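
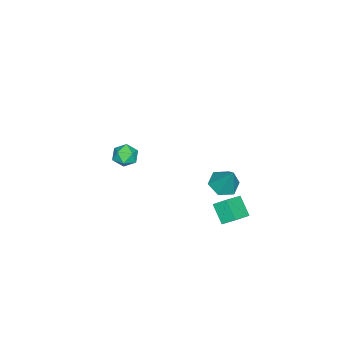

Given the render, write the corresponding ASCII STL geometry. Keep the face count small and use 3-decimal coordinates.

solid 
facet normal -0.941 0.275 -0.198
outer loop
vertex -1.623 -3.273 -2.327
vertex -1.88 -3.729 -1.737
vertex -1.689 -2.976 -1.6
endloop
endfacet
facet normal -0.482 0.795 -0.368
outer loop
vertex -1.623 -3.273 -2.327
vertex -1.689 -2.976 -1.6
vertex -1.061 -2.8 -2.042
endloop
endfacet
facet normal -0.021 0.534 -0.845
outer loop
vertex -1.623 -3.273 -2.327
vertex -1.061 -2.8 -2.042
vertex -0.863 -3.443 -2.453
endloop
endfacet
facet normal -0.194 -0.148 -0.970
outer loop
vertex -1.623 -3.273 -2.327
vertex -0.863 -3.443 -2.453
vertex -1.37 -4.017 -2.264
endloop
endfacet
facet normal -0.762 -0.307 -0.570
outer loop
vertex -1.623 -3.273 -2.327
vertex -1.37 -4.017 -2.264
vertex -1.88 -3.729 -1.737
endloop
endfacet
facet normal -0.117 0.969 0.220
outer loop
vertex -1.061 -2.8 -2.042
vertex -1.689 -2.976 -1.6
vertex -0.97 -2.963 -1.276
endloop
endfacet
facet normal -0.859 0.128 0.495
outer loop
vertex -1.689 -2.976 -1.6
vertex -1.88 -3.729 -1.737
vertex -1.477 -3.537 -1.087
endloop
endfacet
facet normal -0.570 -0.815 -0.106
outer loop
vertex -1.88 -3.729 -1.737
vertex -1.37 -4.017 -2.264
vertex -1.279 -4.18 -1.498
endloop
endfacet
facet normal 0.350 -0.557 -0.753
outer loop
vertex -1.37 -4.017 -2.264
vertex -0.863 -3.443 -2.453
vertex -0.651 -4.004 -1.94
endloop
endfacet
facet normal 0.630 0.547 -0.552
outer loop
vertex -0.863 -3.443 -2.453
vertex -1.061 -2.8 -2.042
vertex -0.46 -3.251 -1.803
endloop
endfacet
facet normal 0.194 0.148 0.970
outer loop
vertex -0.717 -3.707 -1.213
vertex -0.97 -2.963 -1.276
vertex -1.477 -3.537 -1.087
endloop
endfacet
facet normal 0.021 -0.534 0.845
outer loop
vertex -0.717 -3.707 -1.213
vertex -1.477 -3.537 -1.087
vertex -1.279 -4.18 -1.498
endloop
endfacet
facet normal 0.482 -0.795 0.368
outer loop
vertex -0.717 -3.707 -1.213
vertex -1.279 -4.18 -1.498
vertex -0.651 -4.004 -1.94
endloop
endfacet
facet normal 0.941 -0.275 0.198
outer loop
vertex -0.717 -3.707 -1.213
vertex -0.651 -4.004 -1.94
vertex -0.46 -3.251 -1.803
endloop
endfacet
facet normal 0.762 0.307 0.570
outer loop
vertex -0.717 -3.707 -1.213
vertex -0.46 -3.251 -1.803
vertex -0.97 -2.963 -1.276
endloop
endfacet
facet normal -0.350 0.557 0.753
outer loop
vertex -1.477 -3.537 -1.087
vertex -0.97 -2.963 -1.276
vertex -1.689 -2.976 -1.6
endloop
endfacet
facet normal -0.630 -0.547 0.552
outer loop
vertex -1.279 -4.18 -1.498
vertex -1.477 -3.537 -1.087
vertex -1.88 -3.729 -1.737
endloop
endfacet
facet normal 0.117 -0.969 -0.220
outer loop
vertex -0.651 -4.004 -1.94
vertex -1.279 -4.18 -1.498
vertex -1.37 -4.017 -2.264
endloop
endfacet
facet normal 0.859 -0.128 -0.495
outer loop
vertex -0.46 -3.251 -1.803
vertex -0.651 -4.004 -1.94
vertex -0.863 -3.443 -2.453
endloop
endfacet
facet normal 0.570 0.815 0.106
outer loop
vertex -0.97 -2.963 -1.276
vertex -0.46 -3.251 -1.803
vertex -1.061 -2.8 -2.042
endloop
endfacet
facet normal -0.463 -0.591 0.661
outer loop
vertex 1.438 3.415 -0.783
vertex 0.266 3.718 -1.334
vertex 1.522 2.726 -1.34
endloop
endfacet
facet normal 0.882 -0.227 0.414
outer loop
vertex 2.114 3.482 -2.186
vertex 1.438 3.415 -0.783
vertex 1.522 2.726 -1.34
endloop
endfacet
facet normal -0.463 -0.590 0.661
outer loop
vertex 1.522 2.726 -1.34
vertex 0.266 3.718 -1.334
vertex 0.349 3.029 -1.891
endloop
endfacet
facet normal 0.094 -0.774 -0.626
outer loop
vertex 0.349 3.029 -1.891
vertex 2.114 3.482 -2.186
vertex 1.522 2.726 -1.34
endloop
endfacet
facet normal -0.094 0.774 0.626
outer loop
vertex 1.438 3.415 -0.783
vertex 0.858 4.474 -2.18
vertex 0.266 3.718 -1.334
endloop
endfacet
facet normal 0.881 -0.228 0.414
outer loop
vertex 2.031 4.171 -1.629
vertex 1.438 3.415 -0.783
vertex 2.114 3.482 -2.186
endloop
endfacet
facet normal -0.094 0.774 0.626
outer loop
vertex 2.031 4.171 -1.629
vertex 0.858 4.474 -2.18
vertex 1.438 3.415 -0.783
endloop
endfacet
facet normal -0.882 0.228 -0.413
outer loop
vertex 0.266 3.718 -1.334
vertex 0.858 4.474 -2.18
vertex 0.349 3.029 -1.891
endloop
endfacet
facet normal 0.094 -0.774 -0.626
outer loop
vertex 0.942 3.785 -2.737
vertex 2.114 3.482 -2.186
vertex 0.349 3.029 -1.891
endloop
endfacet
facet normal -0.881 0.228 -0.414
outer loop
vertex 0.349 3.029 -1.891
vertex 0.858 4.474 -2.18
vertex 0.942 3.785 -2.737
endloop
endfacet
facet normal 0.463 0.590 -0.661
outer loop
vertex 0.942 3.785 -2.737
vertex 2.031 4.171 -1.629
vertex 2.114 3.482 -2.186
endloop
endfacet
facet normal 0.463 0.591 -0.661
outer loop
vertex 0.858 4.474 -2.18
vertex 2.031 4.171 -1.629
vertex 0.942 3.785 -2.737
endloop
endfacet
facet normal -0.274 -0.412 -0.869
outer loop
vertex 2.256 2.743 0.963
vertex 1.734 3.386 0.823
vertex 2.529 3.424 0.554
endloop
endfacet
facet normal 0.940 -0.223 0.257
outer loop
vertex 2.256 2.743 0.963
vertex 2.529 3.424 0.554
vertex 2.206 4.094 2.317
endloop
endfacet
facet normal -0.274 -0.412 -0.869
outer loop
vertex 2.529 3.424 0.554
vertex 1.734 3.386 0.823
vertex 2.008 4.067 0.414
endloop
endfacet
facet normal 0.783 0.615 -0.090
outer loop
vertex 2.529 3.424 0.554
vertex 2.008 4.067 0.414
vertex 2.206 4.094 2.317
endloop
endfacet
facet normal -0.273 -0.412 -0.869
outer loop
vertex 2.008 4.067 0.414
vertex 1.734 3.386 0.823
vertex 1.213 4.029 0.682
endloop
endfacet
facet normal -0.051 0.999 -0.009
outer loop
vertex 2.008 4.067 0.414
vertex 1.213 4.029 0.682
vertex 2.206 4.094 2.317
endloop
endfacet
facet normal -0.273 -0.412 -0.869
outer loop
vertex 1.213 4.029 0.682
vertex 1.734 3.386 0.823
vertex 0.939 3.348 1.091
endloop
endfacet
facet normal -0.726 0.544 0.420
outer loop
vertex 1.213 4.029 0.682
vertex 0.939 3.348 1.091
vertex 2.206 4.094 2.317
endloop
endfacet
facet normal -0.273 -0.412 -0.869
outer loop
vertex 0.939 3.348 1.091
vertex 1.734 3.386 0.823
vertex 1.461 2.705 1.232
endloop
endfacet
facet normal -0.570 -0.294 0.768
outer loop
vertex 0.939 3.348 1.091
vertex 1.461 2.705 1.232
vertex 2.206 4.094 2.317
endloop
endfacet
facet normal -0.274 -0.412 -0.869
outer loop
vertex 1.461 2.705 1.232
vertex 1.734 3.386 0.823
vertex 2.256 2.743 0.963
endloop
endfacet
facet normal 0.265 -0.678 0.686
outer loop
vertex 1.461 2.705 1.232
vertex 2.256 2.743 0.963
vertex 2.206 4.094 2.317
endloop
endfacet

endsolid


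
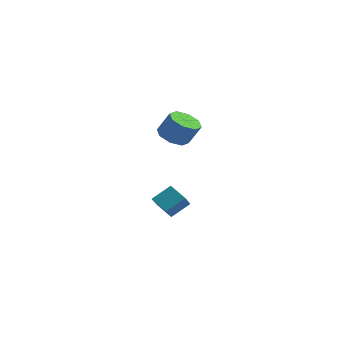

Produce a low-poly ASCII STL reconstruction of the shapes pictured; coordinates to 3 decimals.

solid 
facet normal -0.480 -0.158 -0.863
outer loop
vertex 4.215 0.164 1.859
vertex 3.639 -0.279 2.261
vertex 3.731 0.522 2.063
endloop
endfacet
facet normal 0.435 0.811 -0.391
outer loop
vertex 4.215 0.164 1.859
vertex 3.731 0.522 2.063
vertex 4.816 0.362 2.937
endloop
endfacet
facet normal 0.435 0.811 -0.392
outer loop
vertex 4.816 0.362 2.937
vertex 3.731 0.522 2.063
vertex 4.333 0.72 3.141
endloop
endfacet
facet normal 0.481 0.158 0.862
outer loop
vertex 4.816 0.362 2.937
vertex 4.333 0.72 3.141
vertex 4.241 -0.081 3.339
endloop
endfacet
facet normal -0.481 -0.158 -0.862
outer loop
vertex 3.731 0.522 2.063
vertex 3.639 -0.279 2.261
vertex 3.194 0.411 2.383
endloop
endfacet
facet normal -0.231 0.972 -0.050
outer loop
vertex 3.731 0.522 2.063
vertex 3.194 0.411 2.383
vertex 4.333 0.72 3.141
endloop
endfacet
facet normal -0.231 0.972 -0.049
outer loop
vertex 4.333 0.72 3.141
vertex 3.194 0.411 2.383
vertex 3.795 0.608 3.461
endloop
endfacet
facet normal 0.480 0.158 0.863
outer loop
vertex 4.333 0.72 3.141
vertex 3.795 0.608 3.461
vertex 4.241 -0.081 3.339
endloop
endfacet
facet normal -0.481 -0.158 -0.862
outer loop
vertex 3.194 0.411 2.383
vertex 3.639 -0.279 2.261
vertex 2.917 -0.104 2.632
endloop
endfacet
facet normal -0.761 0.564 0.321
outer loop
vertex 3.194 0.411 2.383
vertex 2.917 -0.104 2.632
vertex 3.795 0.608 3.461
endloop
endfacet
facet normal -0.761 0.563 0.322
outer loop
vertex 3.795 0.608 3.461
vertex 2.917 -0.104 2.632
vertex 3.519 0.093 3.71
endloop
endfacet
facet normal 0.481 0.159 0.862
outer loop
vertex 3.795 0.608 3.461
vertex 3.519 0.093 3.71
vertex 4.241 -0.081 3.339
endloop
endfacet
facet normal -0.481 -0.158 -0.862
outer loop
vertex 2.917 -0.104 2.632
vertex 3.639 -0.279 2.261
vertex 3.064 -0.722 2.663
endloop
endfacet
facet normal -0.845 -0.176 0.504
outer loop
vertex 2.917 -0.104 2.632
vertex 3.064 -0.722 2.663
vertex 3.519 0.093 3.71
endloop
endfacet
facet normal -0.846 -0.175 0.504
outer loop
vertex 3.519 0.093 3.71
vertex 3.064 -0.722 2.663
vertex 3.665 -0.524 3.741
endloop
endfacet
facet normal 0.481 0.157 0.862
outer loop
vertex 3.519 0.093 3.71
vertex 3.665 -0.524 3.741
vertex 4.241 -0.081 3.339
endloop
endfacet
facet normal -0.481 -0.158 -0.862
outer loop
vertex 3.064 -0.722 2.663
vertex 3.639 -0.279 2.261
vertex 3.547 -1.08 2.459
endloop
endfacet
facet normal -0.435 -0.811 0.392
outer loop
vertex 3.064 -0.722 2.663
vertex 3.547 -1.08 2.459
vertex 3.665 -0.524 3.741
endloop
endfacet
facet normal -0.435 -0.811 0.392
outer loop
vertex 3.665 -0.524 3.741
vertex 3.547 -1.08 2.459
vertex 4.149 -0.882 3.537
endloop
endfacet
facet normal 0.480 0.158 0.863
outer loop
vertex 3.665 -0.524 3.741
vertex 4.149 -0.882 3.537
vertex 4.241 -0.081 3.339
endloop
endfacet
facet normal -0.480 -0.158 -0.863
outer loop
vertex 3.547 -1.08 2.459
vertex 3.639 -0.279 2.261
vertex 4.085 -0.968 2.139
endloop
endfacet
facet normal 0.232 -0.972 0.049
outer loop
vertex 3.547 -1.08 2.459
vertex 4.085 -0.968 2.139
vertex 4.149 -0.882 3.537
endloop
endfacet
facet normal 0.230 -0.972 0.049
outer loop
vertex 4.149 -0.882 3.537
vertex 4.085 -0.968 2.139
vertex 4.686 -0.771 3.217
endloop
endfacet
facet normal 0.481 0.158 0.862
outer loop
vertex 4.149 -0.882 3.537
vertex 4.686 -0.771 3.217
vertex 4.241 -0.081 3.339
endloop
endfacet
facet normal -0.481 -0.159 -0.862
outer loop
vertex 4.085 -0.968 2.139
vertex 3.639 -0.279 2.261
vertex 4.361 -0.453 1.89
endloop
endfacet
facet normal 0.761 -0.563 -0.321
outer loop
vertex 4.085 -0.968 2.139
vertex 4.361 -0.453 1.89
vertex 4.686 -0.771 3.217
endloop
endfacet
facet normal 0.760 -0.564 -0.321
outer loop
vertex 4.686 -0.771 3.217
vertex 4.361 -0.453 1.89
vertex 4.963 -0.256 2.968
endloop
endfacet
facet normal 0.481 0.158 0.862
outer loop
vertex 4.686 -0.771 3.217
vertex 4.963 -0.256 2.968
vertex 4.241 -0.081 3.339
endloop
endfacet
facet normal -0.481 -0.157 -0.862
outer loop
vertex 4.361 -0.453 1.89
vertex 3.639 -0.279 2.261
vertex 4.215 0.164 1.859
endloop
endfacet
facet normal 0.846 0.175 -0.504
outer loop
vertex 4.361 -0.453 1.89
vertex 4.215 0.164 1.859
vertex 4.963 -0.256 2.968
endloop
endfacet
facet normal 0.846 0.176 -0.504
outer loop
vertex 4.963 -0.256 2.968
vertex 4.215 0.164 1.859
vertex 4.816 0.362 2.937
endloop
endfacet
facet normal 0.481 0.158 0.862
outer loop
vertex 4.963 -0.256 2.968
vertex 4.816 0.362 2.937
vertex 4.241 -0.081 3.339
endloop
endfacet
facet normal -0.438 0.709 -0.552
outer loop
vertex 0.632 1.907 -3.498
vertex 1.085 2.764 -2.757
vertex 1.5 1.972 -4.103
endloop
endfacet
facet normal -0.371 -0.702 -0.608
outer loop
vertex 2.215 0.816 -3.203
vertex 0.632 1.907 -3.498
vertex 1.5 1.972 -4.103
endloop
endfacet
facet normal -0.438 0.709 -0.552
outer loop
vertex 1.5 1.972 -4.103
vertex 1.085 2.764 -2.757
vertex 1.953 2.829 -3.362
endloop
endfacet
facet normal 0.818 0.061 -0.571
outer loop
vertex 1.953 2.829 -3.362
vertex 2.215 0.816 -3.203
vertex 1.5 1.972 -4.103
endloop
endfacet
facet normal -0.818 -0.061 0.571
outer loop
vertex 0.632 1.907 -3.498
vertex 1.8 1.608 -1.857
vertex 1.085 2.764 -2.757
endloop
endfacet
facet normal -0.371 -0.702 -0.608
outer loop
vertex 1.347 0.751 -2.598
vertex 0.632 1.907 -3.498
vertex 2.215 0.816 -3.203
endloop
endfacet
facet normal -0.818 -0.061 0.571
outer loop
vertex 1.347 0.751 -2.598
vertex 1.8 1.608 -1.857
vertex 0.632 1.907 -3.498
endloop
endfacet
facet normal 0.371 0.702 0.608
outer loop
vertex 1.085 2.764 -2.757
vertex 1.8 1.608 -1.857
vertex 1.953 2.829 -3.362
endloop
endfacet
facet normal 0.818 0.061 -0.571
outer loop
vertex 2.668 1.673 -2.462
vertex 2.215 0.816 -3.203
vertex 1.953 2.829 -3.362
endloop
endfacet
facet normal 0.371 0.702 0.608
outer loop
vertex 1.953 2.829 -3.362
vertex 1.8 1.608 -1.857
vertex 2.668 1.673 -2.462
endloop
endfacet
facet normal 0.438 -0.709 0.552
outer loop
vertex 2.668 1.673 -2.462
vertex 1.347 0.751 -2.598
vertex 2.215 0.816 -3.203
endloop
endfacet
facet normal 0.438 -0.709 0.552
outer loop
vertex 1.8 1.608 -1.857
vertex 1.347 0.751 -2.598
vertex 2.668 1.673 -2.462
endloop
endfacet

endsolid


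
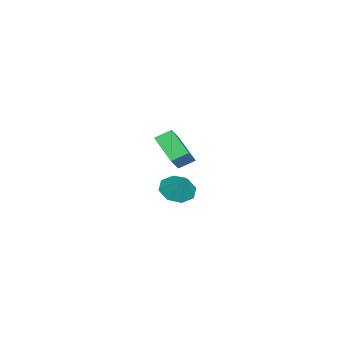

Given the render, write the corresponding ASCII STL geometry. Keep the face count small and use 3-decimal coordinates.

solid 
facet normal -0.487 -0.384 -0.785
outer loop
vertex 4.219 -1.513 0.117
vertex 3.541 -1.279 0.423
vertex 4.067 -0.963 -0.058
endloop
endfacet
facet normal 0.967 0.248 -0.060
outer loop
vertex 4.219 -1.513 0.117
vertex 4.067 -0.963 -0.058
vertex 4.119 -0.821 1.357
endloop
endfacet
facet normal -0.486 -0.386 -0.784
outer loop
vertex 4.067 -0.963 -0.058
vertex 3.541 -1.279 0.423
vertex 3.606 -0.598 0.048
endloop
endfacet
facet normal 0.603 0.791 -0.102
outer loop
vertex 4.067 -0.963 -0.058
vertex 3.606 -0.598 0.048
vertex 4.119 -0.821 1.357
endloop
endfacet
facet normal -0.486 -0.385 -0.784
outer loop
vertex 3.606 -0.598 0.048
vertex 3.541 -1.279 0.423
vertex 3.107 -0.632 0.374
endloop
endfacet
facet normal 0.034 0.987 0.155
outer loop
vertex 3.606 -0.598 0.048
vertex 3.107 -0.632 0.374
vertex 4.119 -0.821 1.357
endloop
endfacet
facet normal -0.486 -0.386 -0.784
outer loop
vertex 3.107 -0.632 0.374
vertex 3.541 -1.279 0.423
vertex 2.862 -1.045 0.729
endloop
endfacet
facet normal -0.408 0.722 0.559
outer loop
vertex 3.107 -0.632 0.374
vertex 2.862 -1.045 0.729
vertex 4.119 -0.821 1.357
endloop
endfacet
facet normal -0.486 -0.386 -0.784
outer loop
vertex 2.862 -1.045 0.729
vertex 3.541 -1.279 0.423
vertex 3.015 -1.595 0.905
endloop
endfacet
facet normal -0.463 0.151 0.873
outer loop
vertex 2.862 -1.045 0.729
vertex 3.015 -1.595 0.905
vertex 4.119 -0.821 1.357
endloop
endfacet
facet normal -0.487 -0.384 -0.784
outer loop
vertex 3.015 -1.595 0.905
vertex 3.541 -1.279 0.423
vertex 3.475 -1.96 0.798
endloop
endfacet
facet normal -0.099 -0.393 0.914
outer loop
vertex 3.015 -1.595 0.905
vertex 3.475 -1.96 0.798
vertex 4.119 -0.821 1.357
endloop
endfacet
facet normal -0.486 -0.385 -0.784
outer loop
vertex 3.475 -1.96 0.798
vertex 3.541 -1.279 0.423
vertex 3.974 -1.926 0.472
endloop
endfacet
facet normal 0.470 -0.589 0.658
outer loop
vertex 3.475 -1.96 0.798
vertex 3.974 -1.926 0.472
vertex 4.119 -0.821 1.357
endloop
endfacet
facet normal -0.487 -0.385 -0.784
outer loop
vertex 3.974 -1.926 0.472
vertex 3.541 -1.279 0.423
vertex 4.219 -1.513 0.117
endloop
endfacet
facet normal 0.912 -0.323 0.254
outer loop
vertex 3.974 -1.926 0.472
vertex 4.219 -1.513 0.117
vertex 4.119 -0.821 1.357
endloop
endfacet
facet normal -0.493 -0.609 0.621
outer loop
vertex -1.491 -2.874 1.541
vertex -2.639 -2.864 0.64
vertex -1.175 -3.548 1.131
endloop
endfacet
facet normal 0.787 -0.007 0.617
outer loop
vertex -0.421 -2.616 0.18
vertex -1.491 -2.874 1.541
vertex -1.175 -3.548 1.131
endloop
endfacet
facet normal -0.493 -0.610 0.621
outer loop
vertex -1.175 -3.548 1.131
vertex -2.639 -2.864 0.64
vertex -2.323 -3.538 0.229
endloop
endfacet
facet normal 0.372 -0.793 -0.482
outer loop
vertex -2.323 -3.538 0.229
vertex -0.421 -2.616 0.18
vertex -1.175 -3.548 1.131
endloop
endfacet
facet normal -0.372 0.793 0.482
outer loop
vertex -1.491 -2.874 1.541
vertex -1.885 -1.932 -0.311
vertex -2.639 -2.864 0.64
endloop
endfacet
facet normal 0.787 -0.007 0.617
outer loop
vertex -0.737 -1.942 0.591
vertex -1.491 -2.874 1.541
vertex -0.421 -2.616 0.18
endloop
endfacet
facet normal -0.372 0.793 0.482
outer loop
vertex -0.737 -1.942 0.591
vertex -1.885 -1.932 -0.311
vertex -1.491 -2.874 1.541
endloop
endfacet
facet normal -0.787 0.007 -0.617
outer loop
vertex -2.639 -2.864 0.64
vertex -1.885 -1.932 -0.311
vertex -2.323 -3.538 0.229
endloop
endfacet
facet normal 0.372 -0.793 -0.483
outer loop
vertex -1.569 -2.606 -0.721
vertex -0.421 -2.616 0.18
vertex -2.323 -3.538 0.229
endloop
endfacet
facet normal -0.787 0.007 -0.618
outer loop
vertex -2.323 -3.538 0.229
vertex -1.885 -1.932 -0.311
vertex -1.569 -2.606 -0.721
endloop
endfacet
facet normal 0.493 0.610 -0.621
outer loop
vertex -1.569 -2.606 -0.721
vertex -0.737 -1.942 0.591
vertex -0.421 -2.616 0.18
endloop
endfacet
facet normal 0.493 0.609 -0.621
outer loop
vertex -1.885 -1.932 -0.311
vertex -0.737 -1.942 0.591
vertex -1.569 -2.606 -0.721
endloop
endfacet

endsolid


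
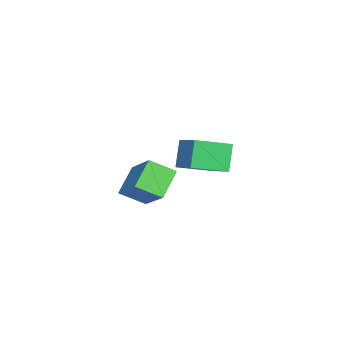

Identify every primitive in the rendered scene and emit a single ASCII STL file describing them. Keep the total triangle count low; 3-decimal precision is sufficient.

solid 
facet normal -0.649 -0.497 -0.576
outer loop
vertex 0.874 -4.512 2.953
vertex 0.636 -3.534 2.377
vertex 1.87 -4.791 2.07
endloop
endfacet
facet normal 0.205 -0.843 0.497
outer loop
vertex 3.104 -3.846 3.163
vertex 0.874 -4.512 2.953
vertex 1.87 -4.791 2.07
endloop
endfacet
facet normal -0.649 -0.497 -0.575
outer loop
vertex 1.87 -4.791 2.07
vertex 0.636 -3.534 2.377
vertex 1.632 -3.812 1.493
endloop
endfacet
facet normal 0.732 -0.205 -0.650
outer loop
vertex 1.632 -3.812 1.493
vertex 3.104 -3.846 3.163
vertex 1.87 -4.791 2.07
endloop
endfacet
facet normal -0.732 0.205 0.650
outer loop
vertex 0.874 -4.512 2.953
vertex 1.87 -2.589 3.47
vertex 0.636 -3.534 2.377
endloop
endfacet
facet normal 0.205 -0.843 0.496
outer loop
vertex 2.108 -3.568 4.047
vertex 0.874 -4.512 2.953
vertex 3.104 -3.846 3.163
endloop
endfacet
facet normal -0.732 0.205 0.649
outer loop
vertex 2.108 -3.568 4.047
vertex 1.87 -2.589 3.47
vertex 0.874 -4.512 2.953
endloop
endfacet
facet normal -0.206 0.843 -0.497
outer loop
vertex 0.636 -3.534 2.377
vertex 1.87 -2.589 3.47
vertex 1.632 -3.812 1.493
endloop
endfacet
facet normal 0.732 -0.204 -0.650
outer loop
vertex 2.866 -2.868 2.587
vertex 3.104 -3.846 3.163
vertex 1.632 -3.812 1.493
endloop
endfacet
facet normal -0.204 0.843 -0.497
outer loop
vertex 1.632 -3.812 1.493
vertex 1.87 -2.589 3.47
vertex 2.866 -2.868 2.587
endloop
endfacet
facet normal 0.649 0.497 0.575
outer loop
vertex 2.866 -2.868 2.587
vertex 2.108 -3.568 4.047
vertex 3.104 -3.846 3.163
endloop
endfacet
facet normal 0.649 0.497 0.575
outer loop
vertex 1.87 -2.589 3.47
vertex 2.108 -3.568 4.047
vertex 2.866 -2.868 2.587
endloop
endfacet
facet normal -0.718 -0.571 -0.398
outer loop
vertex -2.372 -3.455 2.967
vertex -3.17 -2.133 2.512
vertex -1.717 -3.463 1.798
endloop
endfacet
facet normal 0.495 -0.821 0.283
outer loop
vertex -0.69 -2.647 2.368
vertex -2.372 -3.455 2.967
vertex -1.717 -3.463 1.798
endloop
endfacet
facet normal -0.718 -0.570 -0.399
outer loop
vertex -1.717 -3.463 1.798
vertex -3.17 -2.133 2.512
vertex -2.515 -2.14 1.343
endloop
endfacet
facet normal 0.489 -0.005 -0.873
outer loop
vertex -2.515 -2.14 1.343
vertex -0.69 -2.647 2.368
vertex -1.717 -3.463 1.798
endloop
endfacet
facet normal -0.489 0.005 0.873
outer loop
vertex -2.372 -3.455 2.967
vertex -2.143 -1.317 3.082
vertex -3.17 -2.133 2.512
endloop
endfacet
facet normal 0.495 -0.822 0.282
outer loop
vertex -1.345 -2.64 3.537
vertex -2.372 -3.455 2.967
vertex -0.69 -2.647 2.368
endloop
endfacet
facet normal -0.489 0.005 0.873
outer loop
vertex -1.345 -2.64 3.537
vertex -2.143 -1.317 3.082
vertex -2.372 -3.455 2.967
endloop
endfacet
facet normal -0.496 0.821 -0.283
outer loop
vertex -3.17 -2.133 2.512
vertex -2.143 -1.317 3.082
vertex -2.515 -2.14 1.343
endloop
endfacet
facet normal 0.489 -0.005 -0.873
outer loop
vertex -1.488 -1.325 1.913
vertex -0.69 -2.647 2.368
vertex -2.515 -2.14 1.343
endloop
endfacet
facet normal -0.495 0.822 -0.283
outer loop
vertex -2.515 -2.14 1.343
vertex -2.143 -1.317 3.082
vertex -1.488 -1.325 1.913
endloop
endfacet
facet normal 0.718 0.571 0.399
outer loop
vertex -1.488 -1.325 1.913
vertex -1.345 -2.64 3.537
vertex -0.69 -2.647 2.368
endloop
endfacet
facet normal 0.718 0.570 0.399
outer loop
vertex -2.143 -1.317 3.082
vertex -1.345 -2.64 3.537
vertex -1.488 -1.325 1.913
endloop
endfacet

endsolid


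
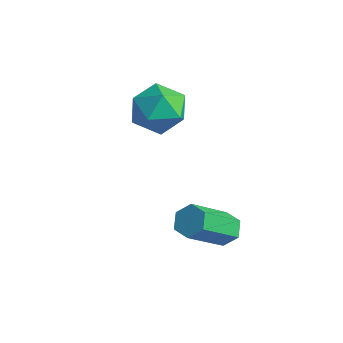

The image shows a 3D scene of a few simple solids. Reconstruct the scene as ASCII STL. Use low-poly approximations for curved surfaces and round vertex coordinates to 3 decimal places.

solid 
facet normal -0.763 -0.647 0.003
outer loop
vertex -1.06 -1.195 2.389
vertex -0.369 -2.011 2.038
vertex -0.516 -1.833 3.14
endloop
endfacet
facet normal -0.855 -0.142 0.498
outer loop
vertex -1.06 -1.195 2.389
vertex -0.516 -1.833 3.14
vertex -0.605 -0.724 3.304
endloop
endfacet
facet normal -0.853 0.493 0.171
outer loop
vertex -1.06 -1.195 2.389
vertex -0.605 -0.724 3.304
vertex -0.512 -0.216 2.304
endloop
endfacet
facet normal -0.760 0.380 -0.527
outer loop
vertex -1.06 -1.195 2.389
vertex -0.512 -0.216 2.304
vertex -0.367 -1.012 1.522
endloop
endfacet
facet normal -0.704 -0.325 -0.631
outer loop
vertex -1.06 -1.195 2.389
vertex -0.367 -1.012 1.522
vertex -0.369 -2.011 2.038
endloop
endfacet
facet normal -0.295 -0.163 0.941
outer loop
vertex -0.605 -0.724 3.304
vertex -0.516 -1.833 3.14
vertex 0.367 -1.248 3.518
endloop
endfacet
facet normal -0.147 -0.979 0.139
outer loop
vertex -0.516 -1.833 3.14
vertex -0.369 -2.011 2.038
vertex 0.512 -2.044 2.736
endloop
endfacet
facet normal -0.052 -0.458 -0.887
outer loop
vertex -0.369 -2.011 2.038
vertex -0.367 -1.012 1.522
vertex 0.605 -1.536 1.736
endloop
endfacet
facet normal -0.143 0.680 -0.719
outer loop
vertex -0.367 -1.012 1.522
vertex -0.512 -0.216 2.304
vertex 0.516 -0.427 1.9
endloop
endfacet
facet normal -0.293 0.863 0.411
outer loop
vertex -0.512 -0.216 2.304
vertex -0.605 -0.724 3.304
vertex 0.369 -0.249 3.002
endloop
endfacet
facet normal 0.760 -0.380 0.527
outer loop
vertex 1.06 -1.065 2.651
vertex 0.367 -1.248 3.518
vertex 0.512 -2.044 2.736
endloop
endfacet
facet normal 0.853 -0.493 -0.171
outer loop
vertex 1.06 -1.065 2.651
vertex 0.512 -2.044 2.736
vertex 0.605 -1.536 1.736
endloop
endfacet
facet normal 0.855 0.142 -0.498
outer loop
vertex 1.06 -1.065 2.651
vertex 0.605 -1.536 1.736
vertex 0.516 -0.427 1.9
endloop
endfacet
facet normal 0.763 0.647 -0.003
outer loop
vertex 1.06 -1.065 2.651
vertex 0.516 -0.427 1.9
vertex 0.369 -0.249 3.002
endloop
endfacet
facet normal 0.704 0.325 0.631
outer loop
vertex 1.06 -1.065 2.651
vertex 0.369 -0.249 3.002
vertex 0.367 -1.248 3.518
endloop
endfacet
facet normal 0.143 -0.680 0.719
outer loop
vertex 0.512 -2.044 2.736
vertex 0.367 -1.248 3.518
vertex -0.516 -1.833 3.14
endloop
endfacet
facet normal 0.293 -0.863 -0.411
outer loop
vertex 0.605 -1.536 1.736
vertex 0.512 -2.044 2.736
vertex -0.369 -2.011 2.038
endloop
endfacet
facet normal 0.295 0.163 -0.941
outer loop
vertex 0.516 -0.427 1.9
vertex 0.605 -1.536 1.736
vertex -0.367 -1.012 1.522
endloop
endfacet
facet normal 0.147 0.979 -0.139
outer loop
vertex 0.369 -0.249 3.002
vertex 0.516 -0.427 1.9
vertex -0.512 -0.216 2.304
endloop
endfacet
facet normal 0.052 0.458 0.887
outer loop
vertex 0.367 -1.248 3.518
vertex 0.369 -0.249 3.002
vertex -0.605 -0.724 3.304
endloop
endfacet
facet normal 0.011 0.751 -0.660
outer loop
vertex 4.14 -1.139 -1.721
vertex 3.46 -1.14 -1.733
vertex 3.792 -0.751 -1.285
endloop
endfacet
facet normal 0.859 0.332 0.390
outer loop
vertex 4.14 -1.139 -1.721
vertex 3.792 -0.751 -1.285
vertex 4.12 -2.739 -0.316
endloop
endfacet
facet normal 0.858 0.332 0.391
outer loop
vertex 4.12 -2.739 -0.316
vertex 3.792 -0.751 -1.285
vertex 3.771 -2.351 0.121
endloop
endfacet
facet normal -0.010 -0.752 0.660
outer loop
vertex 4.12 -2.739 -0.316
vertex 3.771 -2.351 0.121
vertex 3.44 -2.74 -0.327
endloop
endfacet
facet normal 0.010 0.752 -0.660
outer loop
vertex 3.792 -0.751 -1.285
vertex 3.46 -1.14 -1.733
vertex 3.112 -0.752 -1.296
endloop
endfacet
facet normal -0.013 0.660 0.751
outer loop
vertex 3.792 -0.751 -1.285
vertex 3.112 -0.752 -1.296
vertex 3.771 -2.351 0.121
endloop
endfacet
facet normal -0.014 0.660 0.751
outer loop
vertex 3.771 -2.351 0.121
vertex 3.112 -0.752 -1.296
vertex 3.091 -2.352 0.109
endloop
endfacet
facet normal -0.011 -0.751 0.660
outer loop
vertex 3.771 -2.351 0.121
vertex 3.091 -2.352 0.109
vertex 3.44 -2.74 -0.327
endloop
endfacet
facet normal 0.010 0.752 -0.660
outer loop
vertex 3.112 -0.752 -1.296
vertex 3.46 -1.14 -1.733
vertex 2.78 -1.141 -1.744
endloop
endfacet
facet normal -0.873 0.329 0.361
outer loop
vertex 3.112 -0.752 -1.296
vertex 2.78 -1.141 -1.744
vertex 3.091 -2.352 0.109
endloop
endfacet
facet normal -0.873 0.328 0.361
outer loop
vertex 3.091 -2.352 0.109
vertex 2.78 -1.141 -1.744
vertex 2.76 -2.741 -0.339
endloop
endfacet
facet normal -0.011 -0.751 0.660
outer loop
vertex 3.091 -2.352 0.109
vertex 2.76 -2.741 -0.339
vertex 3.44 -2.74 -0.327
endloop
endfacet
facet normal 0.010 0.752 -0.660
outer loop
vertex 2.78 -1.141 -1.744
vertex 3.46 -1.14 -1.733
vertex 3.129 -1.529 -2.181
endloop
endfacet
facet normal -0.858 -0.332 -0.391
outer loop
vertex 2.78 -1.141 -1.744
vertex 3.129 -1.529 -2.181
vertex 2.76 -2.741 -0.339
endloop
endfacet
facet normal -0.859 -0.332 -0.390
outer loop
vertex 2.76 -2.741 -0.339
vertex 3.129 -1.529 -2.181
vertex 3.108 -3.129 -0.775
endloop
endfacet
facet normal -0.011 -0.751 0.660
outer loop
vertex 2.76 -2.741 -0.339
vertex 3.108 -3.129 -0.775
vertex 3.44 -2.74 -0.327
endloop
endfacet
facet normal 0.011 0.751 -0.660
outer loop
vertex 3.129 -1.529 -2.181
vertex 3.46 -1.14 -1.733
vertex 3.809 -1.528 -2.169
endloop
endfacet
facet normal 0.014 -0.660 -0.751
outer loop
vertex 3.129 -1.529 -2.181
vertex 3.809 -1.528 -2.169
vertex 3.108 -3.129 -0.775
endloop
endfacet
facet normal 0.013 -0.660 -0.751
outer loop
vertex 3.108 -3.129 -0.775
vertex 3.809 -1.528 -2.169
vertex 3.788 -3.128 -0.764
endloop
endfacet
facet normal -0.010 -0.752 0.660
outer loop
vertex 3.108 -3.129 -0.775
vertex 3.788 -3.128 -0.764
vertex 3.44 -2.74 -0.327
endloop
endfacet
facet normal 0.011 0.751 -0.660
outer loop
vertex 3.809 -1.528 -2.169
vertex 3.46 -1.14 -1.733
vertex 4.14 -1.139 -1.721
endloop
endfacet
facet normal 0.873 -0.328 -0.360
outer loop
vertex 3.809 -1.528 -2.169
vertex 4.14 -1.139 -1.721
vertex 3.788 -3.128 -0.764
endloop
endfacet
facet normal 0.873 -0.328 -0.362
outer loop
vertex 3.788 -3.128 -0.764
vertex 4.14 -1.139 -1.721
vertex 4.12 -2.739 -0.316
endloop
endfacet
facet normal -0.010 -0.752 0.660
outer loop
vertex 3.788 -3.128 -0.764
vertex 4.12 -2.739 -0.316
vertex 3.44 -2.74 -0.327
endloop
endfacet

endsolid


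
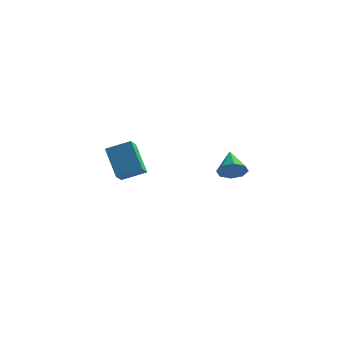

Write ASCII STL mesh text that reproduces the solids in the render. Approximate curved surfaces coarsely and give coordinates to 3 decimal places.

solid 
facet normal 0.337 -0.816 -0.470
outer loop
vertex 3.804 1.121 -0.568
vertex 3.381 0.624 -0.009
vertex 3.192 0.983 -0.767
endloop
endfacet
facet normal -0.017 0.845 -0.535
outer loop
vertex 3.804 1.121 -0.568
vertex 3.192 0.983 -0.767
vertex 2.839 1.936 0.749
endloop
endfacet
facet normal 0.336 -0.816 -0.470
outer loop
vertex 3.192 0.983 -0.767
vertex 3.381 0.624 -0.009
vertex 2.69 0.635 -0.522
endloop
endfacet
facet normal -0.644 0.571 -0.509
outer loop
vertex 3.192 0.983 -0.767
vertex 2.69 0.635 -0.522
vertex 2.839 1.936 0.749
endloop
endfacet
facet normal 0.336 -0.816 -0.471
outer loop
vertex 2.69 0.635 -0.522
vertex 3.381 0.624 -0.009
vertex 2.593 0.28 0.024
endloop
endfacet
facet normal -0.983 0.173 -0.062
outer loop
vertex 2.69 0.635 -0.522
vertex 2.593 0.28 0.024
vertex 2.839 1.936 0.749
endloop
endfacet
facet normal 0.336 -0.815 -0.472
outer loop
vertex 2.593 0.28 0.024
vertex 3.381 0.624 -0.009
vertex 2.958 0.126 0.55
endloop
endfacet
facet normal -0.832 -0.114 0.544
outer loop
vertex 2.593 0.28 0.024
vertex 2.958 0.126 0.55
vertex 2.839 1.936 0.749
endloop
endfacet
facet normal 0.337 -0.815 -0.471
outer loop
vertex 2.958 0.126 0.55
vertex 3.381 0.624 -0.009
vertex 3.57 0.264 0.749
endloop
endfacet
facet normal -0.282 -0.123 0.952
outer loop
vertex 2.958 0.126 0.55
vertex 3.57 0.264 0.749
vertex 2.839 1.936 0.749
endloop
endfacet
facet normal 0.335 -0.816 -0.471
outer loop
vertex 3.57 0.264 0.749
vertex 3.381 0.624 -0.009
vertex 4.071 0.612 0.503
endloop
endfacet
facet normal 0.348 0.152 0.925
outer loop
vertex 3.57 0.264 0.749
vertex 4.071 0.612 0.503
vertex 2.839 1.936 0.749
endloop
endfacet
facet normal 0.336 -0.815 -0.472
outer loop
vertex 4.071 0.612 0.503
vertex 3.381 0.624 -0.009
vertex 4.168 0.968 -0.042
endloop
endfacet
facet normal 0.685 0.548 0.480
outer loop
vertex 4.071 0.612 0.503
vertex 4.168 0.968 -0.042
vertex 2.839 1.936 0.749
endloop
endfacet
facet normal 0.337 -0.816 -0.470
outer loop
vertex 4.168 0.968 -0.042
vertex 3.381 0.624 -0.009
vertex 3.804 1.121 -0.568
endloop
endfacet
facet normal 0.534 0.836 -0.126
outer loop
vertex 4.168 0.968 -0.042
vertex 3.804 1.121 -0.568
vertex 2.839 1.936 0.749
endloop
endfacet
facet normal -0.872 -0.311 -0.379
outer loop
vertex -3.892 2.71 -2.647
vertex -4.95 3.848 -1.146
vertex -3.91 3.588 -3.325
endloop
endfacet
facet normal 0.489 -0.527 -0.695
outer loop
vertex -2.55 4.072 -2.734
vertex -3.892 2.71 -2.647
vertex -3.91 3.588 -3.325
endloop
endfacet
facet normal -0.872 -0.311 -0.379
outer loop
vertex -3.91 3.588 -3.325
vertex -4.95 3.848 -1.146
vertex -4.968 4.726 -1.825
endloop
endfacet
facet normal -0.016 0.791 -0.611
outer loop
vertex -4.968 4.726 -1.825
vertex -2.55 4.072 -2.734
vertex -3.91 3.588 -3.325
endloop
endfacet
facet normal 0.016 -0.791 0.611
outer loop
vertex -3.892 2.71 -2.647
vertex -3.59 4.332 -0.555
vertex -4.95 3.848 -1.146
endloop
endfacet
facet normal 0.490 -0.527 -0.694
outer loop
vertex -2.532 3.194 -2.055
vertex -3.892 2.71 -2.647
vertex -2.55 4.072 -2.734
endloop
endfacet
facet normal 0.016 -0.791 0.611
outer loop
vertex -2.532 3.194 -2.055
vertex -3.59 4.332 -0.555
vertex -3.892 2.71 -2.647
endloop
endfacet
facet normal -0.489 0.527 0.695
outer loop
vertex -4.95 3.848 -1.146
vertex -3.59 4.332 -0.555
vertex -4.968 4.726 -1.825
endloop
endfacet
facet normal -0.016 0.791 -0.611
outer loop
vertex -3.608 5.21 -1.233
vertex -2.55 4.072 -2.734
vertex -4.968 4.726 -1.825
endloop
endfacet
facet normal -0.490 0.527 0.695
outer loop
vertex -4.968 4.726 -1.825
vertex -3.59 4.332 -0.555
vertex -3.608 5.21 -1.233
endloop
endfacet
facet normal 0.872 0.311 0.379
outer loop
vertex -3.608 5.21 -1.233
vertex -2.532 3.194 -2.055
vertex -2.55 4.072 -2.734
endloop
endfacet
facet normal 0.872 0.311 0.379
outer loop
vertex -3.59 4.332 -0.555
vertex -2.532 3.194 -2.055
vertex -3.608 5.21 -1.233
endloop
endfacet

endsolid


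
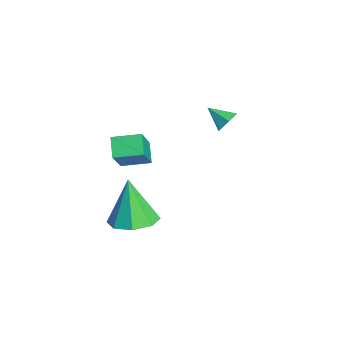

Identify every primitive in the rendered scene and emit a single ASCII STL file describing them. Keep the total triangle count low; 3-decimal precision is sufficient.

solid 
facet normal 0.581 0.643 -0.499
outer loop
vertex -2.715 4.187 -1.48
vertex -3.183 4.253 -1.94
vertex -3.177 4.654 -1.416
endloop
endfacet
facet normal 0.117 -0.021 0.993
outer loop
vertex -2.715 4.187 -1.48
vertex -3.177 4.654 -1.416
vertex -3.857 3.507 -1.36
endloop
endfacet
facet normal 0.580 0.644 -0.499
outer loop
vertex -3.177 4.654 -1.416
vertex -3.183 4.253 -1.94
vertex -3.646 4.72 -1.876
endloop
endfacet
facet normal -0.614 0.397 0.683
outer loop
vertex -3.177 4.654 -1.416
vertex -3.646 4.72 -1.876
vertex -3.857 3.507 -1.36
endloop
endfacet
facet normal 0.580 0.644 -0.499
outer loop
vertex -3.646 4.72 -1.876
vertex -3.183 4.253 -1.94
vertex -3.652 4.319 -2.4
endloop
endfacet
facet normal -0.987 0.133 -0.091
outer loop
vertex -3.646 4.72 -1.876
vertex -3.652 4.319 -2.4
vertex -3.857 3.507 -1.36
endloop
endfacet
facet normal 0.581 0.643 -0.500
outer loop
vertex -3.652 4.319 -2.4
vertex -3.183 4.253 -1.94
vertex -3.19 3.852 -2.464
endloop
endfacet
facet normal -0.630 -0.547 -0.551
outer loop
vertex -3.652 4.319 -2.4
vertex -3.19 3.852 -2.464
vertex -3.857 3.507 -1.36
endloop
endfacet
facet normal 0.581 0.643 -0.500
outer loop
vertex -3.19 3.852 -2.464
vertex -3.183 4.253 -1.94
vertex -2.721 3.786 -2.004
endloop
endfacet
facet normal 0.100 -0.965 -0.241
outer loop
vertex -3.19 3.852 -2.464
vertex -2.721 3.786 -2.004
vertex -3.857 3.507 -1.36
endloop
endfacet
facet normal 0.581 0.643 -0.499
outer loop
vertex -2.721 3.786 -2.004
vertex -3.183 4.253 -1.94
vertex -2.715 4.187 -1.48
endloop
endfacet
facet normal 0.474 -0.702 0.532
outer loop
vertex -2.721 3.786 -2.004
vertex -2.715 4.187 -1.48
vertex -3.857 3.507 -1.36
endloop
endfacet
facet normal -0.565 0.261 -0.783
outer loop
vertex -3.184 -0.56 -2.701
vertex -2.894 0.73 -2.48
vertex -2.332 -0.641 -3.343
endloop
endfacet
facet normal -0.216 -0.962 -0.165
outer loop
vertex -1.146 -1.19 -1.7
vertex -3.184 -0.56 -2.701
vertex -2.332 -0.641 -3.343
endloop
endfacet
facet normal -0.565 0.261 -0.782
outer loop
vertex -2.332 -0.641 -3.343
vertex -2.894 0.73 -2.48
vertex -2.042 0.648 -3.123
endloop
endfacet
facet normal 0.796 -0.077 -0.600
outer loop
vertex -2.042 0.648 -3.123
vertex -1.146 -1.19 -1.7
vertex -2.332 -0.641 -3.343
endloop
endfacet
facet normal -0.796 0.076 0.600
outer loop
vertex -3.184 -0.56 -2.701
vertex -1.708 0.181 -0.837
vertex -2.894 0.73 -2.48
endloop
endfacet
facet normal -0.217 -0.962 -0.164
outer loop
vertex -1.998 -1.108 -1.057
vertex -3.184 -0.56 -2.701
vertex -1.146 -1.19 -1.7
endloop
endfacet
facet normal -0.796 0.077 0.600
outer loop
vertex -1.998 -1.108 -1.057
vertex -1.708 0.181 -0.837
vertex -3.184 -0.56 -2.701
endloop
endfacet
facet normal 0.217 0.962 0.165
outer loop
vertex -2.894 0.73 -2.48
vertex -1.708 0.181 -0.837
vertex -2.042 0.648 -3.123
endloop
endfacet
facet normal 0.796 -0.076 -0.600
outer loop
vertex -0.856 0.1 -1.479
vertex -1.146 -1.19 -1.7
vertex -2.042 0.648 -3.123
endloop
endfacet
facet normal 0.216 0.962 0.165
outer loop
vertex -2.042 0.648 -3.123
vertex -1.708 0.181 -0.837
vertex -0.856 0.1 -1.479
endloop
endfacet
facet normal 0.565 -0.261 0.782
outer loop
vertex -0.856 0.1 -1.479
vertex -1.998 -1.108 -1.057
vertex -1.146 -1.19 -1.7
endloop
endfacet
facet normal 0.565 -0.261 0.783
outer loop
vertex -1.708 0.181 -0.837
vertex -1.998 -1.108 -1.057
vertex -0.856 0.1 -1.479
endloop
endfacet
facet normal 0.319 0.035 -0.947
outer loop
vertex 3.012 -0.347 -2.701
vertex 2.136 -0.932 -3.018
vertex 2.356 0.14 -2.904
endloop
endfacet
facet normal 0.353 0.723 0.593
outer loop
vertex 3.012 -0.347 -2.701
vertex 2.356 0.14 -2.904
vertex 1.444 -1.008 -0.962
endloop
endfacet
facet normal 0.318 0.035 -0.947
outer loop
vertex 2.356 0.14 -2.904
vertex 2.136 -0.932 -3.018
vertex 1.571 -0.001 -3.173
endloop
endfacet
facet normal -0.289 0.877 0.383
outer loop
vertex 2.356 0.14 -2.904
vertex 1.571 -0.001 -3.173
vertex 1.444 -1.008 -0.962
endloop
endfacet
facet normal 0.318 0.035 -0.947
outer loop
vertex 1.571 -0.001 -3.173
vertex 2.136 -0.932 -3.018
vertex 1.117 -0.687 -3.351
endloop
endfacet
facet normal -0.841 0.509 0.184
outer loop
vertex 1.571 -0.001 -3.173
vertex 1.117 -0.687 -3.351
vertex 1.444 -1.008 -0.962
endloop
endfacet
facet normal 0.318 0.035 -0.947
outer loop
vertex 1.117 -0.687 -3.351
vertex 2.136 -0.932 -3.018
vertex 1.259 -1.516 -3.334
endloop
endfacet
facet normal -0.980 -0.166 0.112
outer loop
vertex 1.117 -0.687 -3.351
vertex 1.259 -1.516 -3.334
vertex 1.444 -1.008 -0.962
endloop
endfacet
facet normal 0.318 0.035 -0.947
outer loop
vertex 1.259 -1.516 -3.334
vertex 2.136 -0.932 -3.018
vertex 1.915 -2.003 -3.132
endloop
endfacet
facet normal -0.624 -0.753 0.210
outer loop
vertex 1.259 -1.516 -3.334
vertex 1.915 -2.003 -3.132
vertex 1.444 -1.008 -0.962
endloop
endfacet
facet normal 0.319 0.035 -0.947
outer loop
vertex 1.915 -2.003 -3.132
vertex 2.136 -0.932 -3.018
vertex 2.7 -1.863 -2.862
endloop
endfacet
facet normal 0.017 -0.907 0.420
outer loop
vertex 1.915 -2.003 -3.132
vertex 2.7 -1.863 -2.862
vertex 1.444 -1.008 -0.962
endloop
endfacet
facet normal 0.319 0.034 -0.947
outer loop
vertex 2.7 -1.863 -2.862
vertex 2.136 -0.932 -3.018
vertex 3.155 -1.177 -2.684
endloop
endfacet
facet normal 0.570 -0.539 0.620
outer loop
vertex 2.7 -1.863 -2.862
vertex 3.155 -1.177 -2.684
vertex 1.444 -1.008 -0.962
endloop
endfacet
facet normal 0.319 0.036 -0.947
outer loop
vertex 3.155 -1.177 -2.684
vertex 2.136 -0.932 -3.018
vertex 3.012 -0.347 -2.701
endloop
endfacet
facet normal 0.709 0.136 0.691
outer loop
vertex 3.155 -1.177 -2.684
vertex 3.012 -0.347 -2.701
vertex 1.444 -1.008 -0.962
endloop
endfacet

endsolid


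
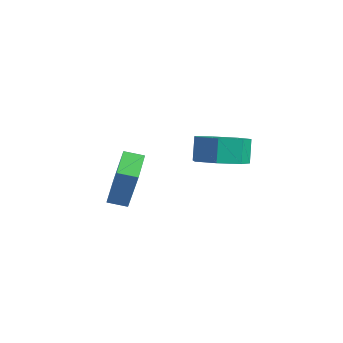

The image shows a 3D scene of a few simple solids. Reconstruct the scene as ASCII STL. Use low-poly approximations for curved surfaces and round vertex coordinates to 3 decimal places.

solid 
facet normal 0.302 -0.374 -0.877
outer loop
vertex 3.137 1.155 1.54
vertex 2.593 1.899 1.036
vertex 3.589 1.926 1.367
endloop
endfacet
facet normal 0.814 -0.378 0.441
outer loop
vertex 3.137 1.155 1.54
vertex 3.589 1.926 1.367
vertex 2.81 1.557 2.487
endloop
endfacet
facet normal 0.814 -0.379 0.441
outer loop
vertex 2.81 1.557 2.487
vertex 3.589 1.926 1.367
vertex 3.263 2.329 2.315
endloop
endfacet
facet normal -0.302 0.373 0.877
outer loop
vertex 2.81 1.557 2.487
vertex 3.263 2.329 2.315
vertex 2.267 2.301 1.984
endloop
endfacet
facet normal 0.302 -0.373 -0.878
outer loop
vertex 3.589 1.926 1.367
vertex 2.593 1.899 1.036
vertex 3.292 2.677 0.946
endloop
endfacet
facet normal 0.896 0.426 0.127
outer loop
vertex 3.589 1.926 1.367
vertex 3.292 2.677 0.946
vertex 3.263 2.329 2.315
endloop
endfacet
facet normal 0.895 0.427 0.127
outer loop
vertex 3.263 2.329 2.315
vertex 3.292 2.677 0.946
vertex 2.965 3.08 1.893
endloop
endfacet
facet normal -0.302 0.373 0.877
outer loop
vertex 3.263 2.329 2.315
vertex 2.965 3.08 1.893
vertex 2.267 2.301 1.984
endloop
endfacet
facet normal 0.302 -0.373 -0.877
outer loop
vertex 3.292 2.677 0.946
vertex 2.593 1.899 1.036
vertex 2.468 2.842 0.592
endloop
endfacet
facet normal 0.304 0.910 -0.282
outer loop
vertex 3.292 2.677 0.946
vertex 2.468 2.842 0.592
vertex 2.965 3.08 1.893
endloop
endfacet
facet normal 0.304 0.910 -0.282
outer loop
vertex 2.965 3.08 1.893
vertex 2.468 2.842 0.592
vertex 2.142 3.245 1.54
endloop
endfacet
facet normal -0.302 0.373 0.878
outer loop
vertex 2.965 3.08 1.893
vertex 2.142 3.245 1.54
vertex 2.267 2.301 1.984
endloop
endfacet
facet normal 0.302 -0.373 -0.877
outer loop
vertex 2.468 2.842 0.592
vertex 2.593 1.899 1.036
vertex 1.739 2.296 0.573
endloop
endfacet
facet normal -0.518 0.708 -0.479
outer loop
vertex 2.468 2.842 0.592
vertex 1.739 2.296 0.573
vertex 2.142 3.245 1.54
endloop
endfacet
facet normal -0.518 0.708 -0.479
outer loop
vertex 2.142 3.245 1.54
vertex 1.739 2.296 0.573
vertex 1.413 2.699 1.521
endloop
endfacet
facet normal -0.302 0.373 0.877
outer loop
vertex 2.142 3.245 1.54
vertex 1.413 2.699 1.521
vertex 2.267 2.301 1.984
endloop
endfacet
facet normal 0.302 -0.373 -0.877
outer loop
vertex 1.739 2.296 0.573
vertex 2.593 1.899 1.036
vertex 1.653 1.451 0.903
endloop
endfacet
facet normal -0.949 -0.026 -0.315
outer loop
vertex 1.739 2.296 0.573
vertex 1.653 1.451 0.903
vertex 1.413 2.699 1.521
endloop
endfacet
facet normal -0.948 -0.026 -0.317
outer loop
vertex 1.413 2.699 1.521
vertex 1.653 1.451 0.903
vertex 1.326 1.854 1.85
endloop
endfacet
facet normal -0.302 0.373 0.877
outer loop
vertex 1.413 2.699 1.521
vertex 1.326 1.854 1.85
vertex 2.267 2.301 1.984
endloop
endfacet
facet normal 0.302 -0.373 -0.877
outer loop
vertex 1.653 1.451 0.903
vertex 2.593 1.899 1.036
vertex 2.275 0.943 1.333
endloop
endfacet
facet normal -0.665 -0.742 0.086
outer loop
vertex 1.653 1.451 0.903
vertex 2.275 0.943 1.333
vertex 1.326 1.854 1.85
endloop
endfacet
facet normal -0.665 -0.742 0.087
outer loop
vertex 1.326 1.854 1.85
vertex 2.275 0.943 1.333
vertex 1.949 1.346 2.28
endloop
endfacet
facet normal -0.302 0.373 0.878
outer loop
vertex 1.326 1.854 1.85
vertex 1.949 1.346 2.28
vertex 2.267 2.301 1.984
endloop
endfacet
facet normal 0.302 -0.373 -0.877
outer loop
vertex 2.275 0.943 1.333
vertex 2.593 1.899 1.036
vertex 3.137 1.155 1.54
endloop
endfacet
facet normal 0.119 -0.898 0.423
outer loop
vertex 2.275 0.943 1.333
vertex 3.137 1.155 1.54
vertex 1.949 1.346 2.28
endloop
endfacet
facet normal 0.119 -0.899 0.422
outer loop
vertex 1.949 1.346 2.28
vertex 3.137 1.155 1.54
vertex 2.81 1.557 2.487
endloop
endfacet
facet normal -0.302 0.373 0.877
outer loop
vertex 1.949 1.346 2.28
vertex 2.81 1.557 2.487
vertex 2.267 2.301 1.984
endloop
endfacet
facet normal -0.740 -0.631 0.232
outer loop
vertex -0.963 0.149 -0.375
vertex -1.742 1.2 -0.0
vertex -1.725 0.303 -2.39
endloop
endfacet
facet normal 0.572 -0.773 -0.275
outer loop
vertex -1.118 0.82 -2.58
vertex -0.963 0.149 -0.375
vertex -1.725 0.303 -2.39
endloop
endfacet
facet normal -0.740 -0.632 0.232
outer loop
vertex -1.725 0.303 -2.39
vertex -1.742 1.2 -0.0
vertex -2.504 1.353 -2.015
endloop
endfacet
facet normal -0.353 0.071 -0.933
outer loop
vertex -2.504 1.353 -2.015
vertex -1.118 0.82 -2.58
vertex -1.725 0.303 -2.39
endloop
endfacet
facet normal 0.353 -0.071 0.933
outer loop
vertex -0.963 0.149 -0.375
vertex -1.135 1.717 -0.19
vertex -1.742 1.2 -0.0
endloop
endfacet
facet normal 0.573 -0.772 -0.275
outer loop
vertex -0.356 0.667 -0.565
vertex -0.963 0.149 -0.375
vertex -1.118 0.82 -2.58
endloop
endfacet
facet normal 0.353 -0.071 0.933
outer loop
vertex -0.356 0.667 -0.565
vertex -1.135 1.717 -0.19
vertex -0.963 0.149 -0.375
endloop
endfacet
facet normal -0.572 0.773 0.275
outer loop
vertex -1.742 1.2 -0.0
vertex -1.135 1.717 -0.19
vertex -2.504 1.353 -2.015
endloop
endfacet
facet normal -0.353 0.071 -0.933
outer loop
vertex -1.897 1.871 -2.205
vertex -1.118 0.82 -2.58
vertex -2.504 1.353 -2.015
endloop
endfacet
facet normal -0.573 0.772 0.276
outer loop
vertex -2.504 1.353 -2.015
vertex -1.135 1.717 -0.19
vertex -1.897 1.871 -2.205
endloop
endfacet
facet normal 0.740 0.631 -0.232
outer loop
vertex -1.897 1.871 -2.205
vertex -0.356 0.667 -0.565
vertex -1.118 0.82 -2.58
endloop
endfacet
facet normal 0.740 0.632 -0.232
outer loop
vertex -1.135 1.717 -0.19
vertex -0.356 0.667 -0.565
vertex -1.897 1.871 -2.205
endloop
endfacet

endsolid


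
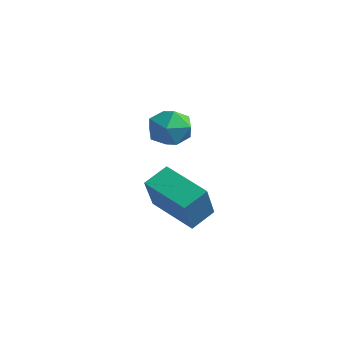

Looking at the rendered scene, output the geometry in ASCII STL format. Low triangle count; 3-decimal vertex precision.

solid 
facet normal -0.385 0.483 -0.787
outer loop
vertex -3.93 -2.187 -2.155
vertex -3.9 -1.371 -1.669
vertex -2.372 -1.897 -2.74
endloop
endfacet
facet normal -0.032 -0.859 -0.512
outer loop
vertex -1.74 -2.689 -1.451
vertex -3.93 -2.187 -2.155
vertex -2.372 -1.897 -2.74
endloop
endfacet
facet normal -0.385 0.483 -0.786
outer loop
vertex -2.372 -1.897 -2.74
vertex -3.9 -1.371 -1.669
vertex -2.341 -1.081 -2.254
endloop
endfacet
facet normal 0.922 0.171 -0.347
outer loop
vertex -2.341 -1.081 -2.254
vertex -1.74 -2.689 -1.451
vertex -2.372 -1.897 -2.74
endloop
endfacet
facet normal -0.922 -0.172 0.346
outer loop
vertex -3.93 -2.187 -2.155
vertex -3.268 -2.163 -0.38
vertex -3.9 -1.371 -1.669
endloop
endfacet
facet normal -0.032 -0.859 -0.512
outer loop
vertex -3.299 -2.979 -0.866
vertex -3.93 -2.187 -2.155
vertex -1.74 -2.689 -1.451
endloop
endfacet
facet normal -0.922 -0.171 0.346
outer loop
vertex -3.299 -2.979 -0.866
vertex -3.268 -2.163 -0.38
vertex -3.93 -2.187 -2.155
endloop
endfacet
facet normal 0.032 0.859 0.512
outer loop
vertex -3.9 -1.371 -1.669
vertex -3.268 -2.163 -0.38
vertex -2.341 -1.081 -2.254
endloop
endfacet
facet normal 0.922 0.172 -0.346
outer loop
vertex -1.71 -1.873 -0.965
vertex -1.74 -2.689 -1.451
vertex -2.341 -1.081 -2.254
endloop
endfacet
facet normal 0.032 0.859 0.512
outer loop
vertex -2.341 -1.081 -2.254
vertex -3.268 -2.163 -0.38
vertex -1.71 -1.873 -0.965
endloop
endfacet
facet normal 0.385 -0.483 0.787
outer loop
vertex -1.71 -1.873 -0.965
vertex -3.299 -2.979 -0.866
vertex -1.74 -2.689 -1.451
endloop
endfacet
facet normal 0.385 -0.483 0.786
outer loop
vertex -3.268 -2.163 -0.38
vertex -3.299 -2.979 -0.866
vertex -1.71 -1.873 -0.965
endloop
endfacet
facet normal -0.173 0.483 0.859
outer loop
vertex -2.531 -1.905 1.831
vertex -3.117 -2.393 1.987
vertex -2.396 -2.561 2.227
endloop
endfacet
facet normal 0.518 0.518 0.681
outer loop
vertex -2.531 -1.905 1.831
vertex -2.396 -2.561 2.227
vertex -1.899 -2.331 1.674
endloop
endfacet
facet normal 0.565 0.824 0.038
outer loop
vertex -2.531 -1.905 1.831
vertex -1.899 -2.331 1.674
vertex -2.313 -2.02 1.093
endloop
endfacet
facet normal -0.096 0.979 -0.181
outer loop
vertex -2.531 -1.905 1.831
vertex -2.313 -2.02 1.093
vertex -3.066 -2.058 1.287
endloop
endfacet
facet normal -0.552 0.767 0.327
outer loop
vertex -2.531 -1.905 1.831
vertex -3.066 -2.058 1.287
vertex -3.117 -2.393 1.987
endloop
endfacet
facet normal 0.766 -0.150 0.626
outer loop
vertex -1.899 -2.331 1.674
vertex -2.396 -2.561 2.227
vertex -2.094 -3.082 1.733
endloop
endfacet
facet normal -0.352 -0.206 0.913
outer loop
vertex -2.396 -2.561 2.227
vertex -3.117 -2.393 1.987
vertex -2.847 -3.12 1.927
endloop
endfacet
facet normal -0.966 0.255 0.052
outer loop
vertex -3.117 -2.393 1.987
vertex -3.066 -2.058 1.287
vertex -3.261 -2.809 1.346
endloop
endfacet
facet normal -0.228 0.597 -0.769
outer loop
vertex -3.066 -2.058 1.287
vertex -2.313 -2.02 1.093
vertex -2.764 -2.579 0.793
endloop
endfacet
facet normal 0.842 0.347 -0.414
outer loop
vertex -2.313 -2.02 1.093
vertex -1.899 -2.331 1.674
vertex -2.043 -2.747 1.033
endloop
endfacet
facet normal 0.096 -0.979 0.181
outer loop
vertex -2.629 -3.235 1.189
vertex -2.094 -3.082 1.733
vertex -2.847 -3.12 1.927
endloop
endfacet
facet normal -0.565 -0.824 -0.038
outer loop
vertex -2.629 -3.235 1.189
vertex -2.847 -3.12 1.927
vertex -3.261 -2.809 1.346
endloop
endfacet
facet normal -0.518 -0.518 -0.681
outer loop
vertex -2.629 -3.235 1.189
vertex -3.261 -2.809 1.346
vertex -2.764 -2.579 0.793
endloop
endfacet
facet normal 0.173 -0.483 -0.859
outer loop
vertex -2.629 -3.235 1.189
vertex -2.764 -2.579 0.793
vertex -2.043 -2.747 1.033
endloop
endfacet
facet normal 0.552 -0.767 -0.327
outer loop
vertex -2.629 -3.235 1.189
vertex -2.043 -2.747 1.033
vertex -2.094 -3.082 1.733
endloop
endfacet
facet normal 0.228 -0.597 0.769
outer loop
vertex -2.847 -3.12 1.927
vertex -2.094 -3.082 1.733
vertex -2.396 -2.561 2.227
endloop
endfacet
facet normal -0.842 -0.347 0.414
outer loop
vertex -3.261 -2.809 1.346
vertex -2.847 -3.12 1.927
vertex -3.117 -2.393 1.987
endloop
endfacet
facet normal -0.766 0.150 -0.626
outer loop
vertex -2.764 -2.579 0.793
vertex -3.261 -2.809 1.346
vertex -3.066 -2.058 1.287
endloop
endfacet
facet normal 0.352 0.206 -0.913
outer loop
vertex -2.043 -2.747 1.033
vertex -2.764 -2.579 0.793
vertex -2.313 -2.02 1.093
endloop
endfacet
facet normal 0.966 -0.255 -0.052
outer loop
vertex -2.094 -3.082 1.733
vertex -2.043 -2.747 1.033
vertex -1.899 -2.331 1.674
endloop
endfacet

endsolid


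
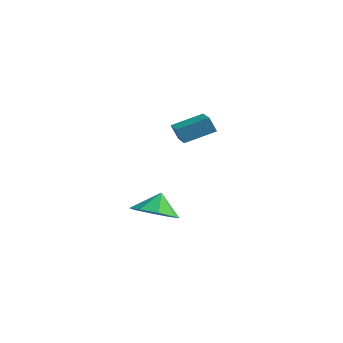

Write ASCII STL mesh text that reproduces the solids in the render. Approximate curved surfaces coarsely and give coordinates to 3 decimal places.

solid 
facet normal -0.808 0.579 -0.109
outer loop
vertex -2.759 1.331 -0.815
vertex -1.995 2.504 -0.25
vertex -2.515 1.531 -1.561
endloop
endfacet
facet normal -0.506 -0.777 -0.374
outer loop
vertex -1.545 0.836 -1.43
vertex -2.759 1.331 -0.815
vertex -2.515 1.531 -1.561
endloop
endfacet
facet normal -0.808 0.580 -0.110
outer loop
vertex -2.515 1.531 -1.561
vertex -1.995 2.504 -0.25
vertex -1.75 2.704 -0.996
endloop
endfacet
facet normal 0.301 0.247 -0.921
outer loop
vertex -1.75 2.704 -0.996
vertex -1.545 0.836 -1.43
vertex -2.515 1.531 -1.561
endloop
endfacet
facet normal -0.301 -0.247 0.921
outer loop
vertex -2.759 1.331 -0.815
vertex -1.025 1.809 -0.119
vertex -1.995 2.504 -0.25
endloop
endfacet
facet normal -0.506 -0.777 -0.375
outer loop
vertex -1.79 0.636 -0.684
vertex -2.759 1.331 -0.815
vertex -1.545 0.836 -1.43
endloop
endfacet
facet normal -0.302 -0.247 0.921
outer loop
vertex -1.79 0.636 -0.684
vertex -1.025 1.809 -0.119
vertex -2.759 1.331 -0.815
endloop
endfacet
facet normal 0.506 0.777 0.375
outer loop
vertex -1.995 2.504 -0.25
vertex -1.025 1.809 -0.119
vertex -1.75 2.704 -0.996
endloop
endfacet
facet normal 0.302 0.247 -0.921
outer loop
vertex -0.781 2.009 -0.865
vertex -1.545 0.836 -1.43
vertex -1.75 2.704 -0.996
endloop
endfacet
facet normal 0.507 0.777 0.374
outer loop
vertex -1.75 2.704 -0.996
vertex -1.025 1.809 -0.119
vertex -0.781 2.009 -0.865
endloop
endfacet
facet normal 0.808 -0.579 0.110
outer loop
vertex -0.781 2.009 -0.865
vertex -1.79 0.636 -0.684
vertex -1.545 0.836 -1.43
endloop
endfacet
facet normal 0.808 -0.579 0.109
outer loop
vertex -1.025 1.809 -0.119
vertex -1.79 0.636 -0.684
vertex -0.781 2.009 -0.865
endloop
endfacet
facet normal 0.091 -0.459 -0.884
outer loop
vertex 1.252 -2.45 -4.01
vertex 0.579 -3.156 -3.713
vertex 0.517 -2.255 -4.187
endloop
endfacet
facet normal 0.184 0.943 0.276
outer loop
vertex 1.252 -2.45 -4.01
vertex 0.517 -2.255 -4.187
vertex 0.481 -2.664 -2.767
endloop
endfacet
facet normal 0.091 -0.459 -0.884
outer loop
vertex 0.517 -2.255 -4.187
vertex 0.579 -3.156 -3.713
vertex -0.182 -2.588 -4.086
endloop
endfacet
facet normal -0.388 0.888 0.246
outer loop
vertex 0.517 -2.255 -4.187
vertex -0.182 -2.588 -4.086
vertex 0.481 -2.664 -2.767
endloop
endfacet
facet normal 0.091 -0.459 -0.884
outer loop
vertex -0.182 -2.588 -4.086
vertex 0.579 -3.156 -3.713
vertex -0.435 -3.253 -3.767
endloop
endfacet
facet normal -0.767 0.490 0.414
outer loop
vertex -0.182 -2.588 -4.086
vertex -0.435 -3.253 -3.767
vertex 0.481 -2.664 -2.767
endloop
endfacet
facet normal 0.091 -0.460 -0.883
outer loop
vertex -0.435 -3.253 -3.767
vertex 0.579 -3.156 -3.713
vertex -0.095 -3.862 -3.415
endloop
endfacet
facet normal -0.733 -0.016 0.680
outer loop
vertex -0.435 -3.253 -3.767
vertex -0.095 -3.862 -3.415
vertex 0.481 -2.664 -2.767
endloop
endfacet
facet normal 0.091 -0.460 -0.883
outer loop
vertex -0.095 -3.862 -3.415
vertex 0.579 -3.156 -3.713
vertex 0.64 -4.056 -3.238
endloop
endfacet
facet normal -0.303 -0.336 0.892
outer loop
vertex -0.095 -3.862 -3.415
vertex 0.64 -4.056 -3.238
vertex 0.481 -2.664 -2.767
endloop
endfacet
facet normal 0.091 -0.460 -0.883
outer loop
vertex 0.64 -4.056 -3.238
vertex 0.579 -3.156 -3.713
vertex 1.339 -3.724 -3.339
endloop
endfacet
facet normal 0.267 -0.281 0.922
outer loop
vertex 0.64 -4.056 -3.238
vertex 1.339 -3.724 -3.339
vertex 0.481 -2.664 -2.767
endloop
endfacet
facet normal 0.091 -0.459 -0.884
outer loop
vertex 1.339 -3.724 -3.339
vertex 0.579 -3.156 -3.713
vertex 1.593 -3.058 -3.659
endloop
endfacet
facet normal 0.646 0.116 0.754
outer loop
vertex 1.339 -3.724 -3.339
vertex 1.593 -3.058 -3.659
vertex 0.481 -2.664 -2.767
endloop
endfacet
facet normal 0.091 -0.459 -0.884
outer loop
vertex 1.593 -3.058 -3.659
vertex 0.579 -3.156 -3.713
vertex 1.252 -2.45 -4.01
endloop
endfacet
facet normal 0.611 0.624 0.487
outer loop
vertex 1.593 -3.058 -3.659
vertex 1.252 -2.45 -4.01
vertex 0.481 -2.664 -2.767
endloop
endfacet

endsolid


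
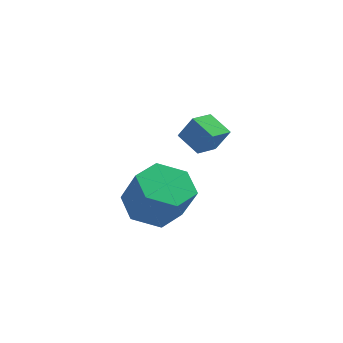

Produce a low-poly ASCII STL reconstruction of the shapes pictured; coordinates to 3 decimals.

solid 
facet normal -0.418 0.329 -0.847
outer loop
vertex 0.309 -3.079 -0.803
vertex -0.216 -2.372 -0.269
vertex 0.718 -2.147 -0.643
endloop
endfacet
facet normal 0.817 -0.271 -0.509
outer loop
vertex 0.309 -3.079 -0.803
vertex 0.718 -2.147 -0.643
vertex 0.941 -3.575 0.475
endloop
endfacet
facet normal 0.818 -0.270 -0.508
outer loop
vertex 0.941 -3.575 0.475
vertex 0.718 -2.147 -0.643
vertex 1.349 -2.643 0.636
endloop
endfacet
facet normal 0.418 -0.329 0.847
outer loop
vertex 0.941 -3.575 0.475
vertex 1.349 -2.643 0.636
vertex 0.416 -2.868 1.009
endloop
endfacet
facet normal -0.418 0.328 -0.847
outer loop
vertex 0.718 -2.147 -0.643
vertex -0.216 -2.372 -0.269
vertex 0.192 -1.44 -0.109
endloop
endfacet
facet normal 0.751 0.649 -0.119
outer loop
vertex 0.718 -2.147 -0.643
vertex 0.192 -1.44 -0.109
vertex 1.349 -2.643 0.636
endloop
endfacet
facet normal 0.752 0.649 -0.120
outer loop
vertex 1.349 -2.643 0.636
vertex 0.192 -1.44 -0.109
vertex 0.824 -1.936 1.17
endloop
endfacet
facet normal 0.418 -0.329 0.847
outer loop
vertex 1.349 -2.643 0.636
vertex 0.824 -1.936 1.17
vertex 0.416 -2.868 1.009
endloop
endfacet
facet normal -0.419 0.329 -0.847
outer loop
vertex 0.192 -1.44 -0.109
vertex -0.216 -2.372 -0.269
vertex -0.741 -1.665 0.265
endloop
endfacet
facet normal -0.066 0.919 0.389
outer loop
vertex 0.192 -1.44 -0.109
vertex -0.741 -1.665 0.265
vertex 0.824 -1.936 1.17
endloop
endfacet
facet normal -0.066 0.919 0.389
outer loop
vertex 0.824 -1.936 1.17
vertex -0.741 -1.665 0.265
vertex -0.109 -2.161 1.543
endloop
endfacet
facet normal 0.418 -0.329 0.847
outer loop
vertex 0.824 -1.936 1.17
vertex -0.109 -2.161 1.543
vertex 0.416 -2.868 1.009
endloop
endfacet
facet normal -0.418 0.329 -0.847
outer loop
vertex -0.741 -1.665 0.265
vertex -0.216 -2.372 -0.269
vertex -1.149 -2.597 0.104
endloop
endfacet
facet normal -0.817 0.270 0.509
outer loop
vertex -0.741 -1.665 0.265
vertex -1.149 -2.597 0.104
vertex -0.109 -2.161 1.543
endloop
endfacet
facet normal -0.817 0.271 0.508
outer loop
vertex -0.109 -2.161 1.543
vertex -1.149 -2.597 0.104
vertex -0.518 -3.093 1.383
endloop
endfacet
facet normal 0.418 -0.329 0.847
outer loop
vertex -0.109 -2.161 1.543
vertex -0.518 -3.093 1.383
vertex 0.416 -2.868 1.009
endloop
endfacet
facet normal -0.418 0.329 -0.847
outer loop
vertex -1.149 -2.597 0.104
vertex -0.216 -2.372 -0.269
vertex -0.624 -3.304 -0.43
endloop
endfacet
facet normal -0.752 -0.648 0.119
outer loop
vertex -1.149 -2.597 0.104
vertex -0.624 -3.304 -0.43
vertex -0.518 -3.093 1.383
endloop
endfacet
facet normal -0.751 -0.649 0.119
outer loop
vertex -0.518 -3.093 1.383
vertex -0.624 -3.304 -0.43
vertex 0.008 -3.8 0.849
endloop
endfacet
facet normal 0.418 -0.328 0.847
outer loop
vertex -0.518 -3.093 1.383
vertex 0.008 -3.8 0.849
vertex 0.416 -2.868 1.009
endloop
endfacet
facet normal -0.418 0.329 -0.847
outer loop
vertex -0.624 -3.304 -0.43
vertex -0.216 -2.372 -0.269
vertex 0.309 -3.079 -0.803
endloop
endfacet
facet normal 0.066 -0.919 -0.389
outer loop
vertex -0.624 -3.304 -0.43
vertex 0.309 -3.079 -0.803
vertex 0.008 -3.8 0.849
endloop
endfacet
facet normal 0.066 -0.919 -0.389
outer loop
vertex 0.008 -3.8 0.849
vertex 0.309 -3.079 -0.803
vertex 0.941 -3.575 0.475
endloop
endfacet
facet normal 0.419 -0.329 0.847
outer loop
vertex 0.008 -3.8 0.849
vertex 0.941 -3.575 0.475
vertex 0.416 -2.868 1.009
endloop
endfacet
facet normal -0.505 0.123 -0.854
outer loop
vertex 0.966 -3.607 3.525
vertex 1.328 -2.846 3.42
vertex 1.686 -4.017 3.04
endloop
endfacet
facet normal -0.426 -0.896 0.125
outer loop
vertex 2.172 -4.134 3.86
vertex 0.966 -3.607 3.525
vertex 1.686 -4.017 3.04
endloop
endfacet
facet normal -0.505 0.123 -0.854
outer loop
vertex 1.686 -4.017 3.04
vertex 1.328 -2.846 3.42
vertex 2.049 -3.255 2.935
endloop
endfacet
facet normal 0.750 -0.427 -0.505
outer loop
vertex 2.049 -3.255 2.935
vertex 2.172 -4.134 3.86
vertex 1.686 -4.017 3.04
endloop
endfacet
facet normal -0.750 0.427 0.505
outer loop
vertex 0.966 -3.607 3.525
vertex 1.814 -2.963 4.24
vertex 1.328 -2.846 3.42
endloop
endfacet
facet normal -0.426 -0.896 0.123
outer loop
vertex 1.451 -3.725 4.345
vertex 0.966 -3.607 3.525
vertex 2.172 -4.134 3.86
endloop
endfacet
facet normal -0.750 0.427 0.505
outer loop
vertex 1.451 -3.725 4.345
vertex 1.814 -2.963 4.24
vertex 0.966 -3.607 3.525
endloop
endfacet
facet normal 0.425 0.897 -0.124
outer loop
vertex 1.328 -2.846 3.42
vertex 1.814 -2.963 4.24
vertex 2.049 -3.255 2.935
endloop
endfacet
facet normal 0.750 -0.427 -0.505
outer loop
vertex 2.534 -3.373 3.755
vertex 2.172 -4.134 3.86
vertex 2.049 -3.255 2.935
endloop
endfacet
facet normal 0.427 0.896 -0.124
outer loop
vertex 2.049 -3.255 2.935
vertex 1.814 -2.963 4.24
vertex 2.534 -3.373 3.755
endloop
endfacet
facet normal 0.505 -0.122 0.854
outer loop
vertex 2.534 -3.373 3.755
vertex 1.451 -3.725 4.345
vertex 2.172 -4.134 3.86
endloop
endfacet
facet normal 0.505 -0.123 0.854
outer loop
vertex 1.814 -2.963 4.24
vertex 1.451 -3.725 4.345
vertex 2.534 -3.373 3.755
endloop
endfacet

endsolid


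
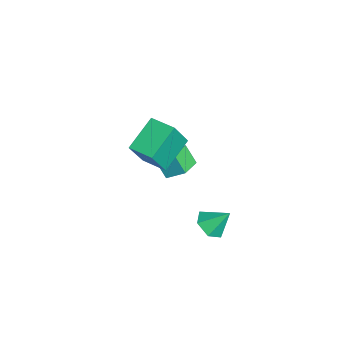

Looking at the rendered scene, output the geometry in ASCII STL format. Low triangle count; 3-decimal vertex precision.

solid 
facet normal -0.363 0.351 -0.863
outer loop
vertex -1.88 -1.394 1.582
vertex -0.985 -0.397 1.611
vertex -0.633 -2.487 0.614
endloop
endfacet
facet normal -0.668 -0.744 -0.021
outer loop
vertex 0.045 -3.143 2.229
vertex -1.88 -1.394 1.582
vertex -0.633 -2.487 0.614
endloop
endfacet
facet normal -0.363 0.351 -0.863
outer loop
vertex -0.633 -2.487 0.614
vertex -0.985 -0.397 1.611
vertex 0.262 -1.49 0.643
endloop
endfacet
facet normal 0.650 -0.569 -0.504
outer loop
vertex 0.262 -1.49 0.643
vertex 0.045 -3.143 2.229
vertex -0.633 -2.487 0.614
endloop
endfacet
facet normal -0.650 0.569 0.504
outer loop
vertex -1.88 -1.394 1.582
vertex -0.307 -1.053 3.226
vertex -0.985 -0.397 1.611
endloop
endfacet
facet normal -0.668 -0.744 -0.021
outer loop
vertex -1.202 -2.05 3.197
vertex -1.88 -1.394 1.582
vertex 0.045 -3.143 2.229
endloop
endfacet
facet normal -0.650 0.569 0.504
outer loop
vertex -1.202 -2.05 3.197
vertex -0.307 -1.053 3.226
vertex -1.88 -1.394 1.582
endloop
endfacet
facet normal 0.668 0.744 0.021
outer loop
vertex -0.985 -0.397 1.611
vertex -0.307 -1.053 3.226
vertex 0.262 -1.49 0.643
endloop
endfacet
facet normal 0.650 -0.569 -0.504
outer loop
vertex 0.94 -2.146 2.258
vertex 0.045 -3.143 2.229
vertex 0.262 -1.49 0.643
endloop
endfacet
facet normal 0.668 0.744 0.021
outer loop
vertex 0.262 -1.49 0.643
vertex -0.307 -1.053 3.226
vertex 0.94 -2.146 2.258
endloop
endfacet
facet normal 0.363 -0.351 0.863
outer loop
vertex 0.94 -2.146 2.258
vertex -1.202 -2.05 3.197
vertex 0.045 -3.143 2.229
endloop
endfacet
facet normal 0.363 -0.351 0.863
outer loop
vertex -0.307 -1.053 3.226
vertex -1.202 -2.05 3.197
vertex 0.94 -2.146 2.258
endloop
endfacet
facet normal -0.147 -0.650 -0.746
outer loop
vertex 2.805 0.813 -1.993
vertex 2.302 0.368 -1.506
vertex 1.992 0.977 -1.976
endloop
endfacet
facet normal 0.188 0.955 -0.231
outer loop
vertex 2.805 0.813 -1.993
vertex 1.992 0.977 -1.976
vertex 2.498 1.232 -0.514
endloop
endfacet
facet normal -0.147 -0.650 -0.746
outer loop
vertex 1.992 0.977 -1.976
vertex 2.302 0.368 -1.506
vertex 1.489 0.531 -1.488
endloop
endfacet
facet normal -0.618 0.782 0.078
outer loop
vertex 1.992 0.977 -1.976
vertex 1.489 0.531 -1.488
vertex 2.498 1.232 -0.514
endloop
endfacet
facet normal -0.147 -0.650 -0.745
outer loop
vertex 1.489 0.531 -1.488
vertex 2.302 0.368 -1.506
vertex 1.8 -0.078 -1.018
endloop
endfacet
facet normal -0.735 0.137 0.664
outer loop
vertex 1.489 0.531 -1.488
vertex 1.8 -0.078 -1.018
vertex 2.498 1.232 -0.514
endloop
endfacet
facet normal -0.147 -0.650 -0.745
outer loop
vertex 1.8 -0.078 -1.018
vertex 2.302 0.368 -1.506
vertex 2.613 -0.242 -1.035
endloop
endfacet
facet normal -0.048 -0.336 0.941
outer loop
vertex 1.8 -0.078 -1.018
vertex 2.613 -0.242 -1.035
vertex 2.498 1.232 -0.514
endloop
endfacet
facet normal -0.147 -0.650 -0.745
outer loop
vertex 2.613 -0.242 -1.035
vertex 2.302 0.368 -1.506
vertex 3.116 0.204 -1.523
endloop
endfacet
facet normal 0.758 -0.164 0.631
outer loop
vertex 2.613 -0.242 -1.035
vertex 3.116 0.204 -1.523
vertex 2.498 1.232 -0.514
endloop
endfacet
facet normal -0.147 -0.650 -0.745
outer loop
vertex 3.116 0.204 -1.523
vertex 2.302 0.368 -1.506
vertex 2.805 0.813 -1.993
endloop
endfacet
facet normal 0.875 0.482 0.045
outer loop
vertex 3.116 0.204 -1.523
vertex 2.805 0.813 -1.993
vertex 2.498 1.232 -0.514
endloop
endfacet
facet normal -0.849 0.482 -0.217
outer loop
vertex -4.26 -0.249 -1.828
vertex -3.748 0.238 -2.748
vertex -4.598 -1.141 -2.489
endloop
endfacet
facet normal -0.441 -0.420 0.793
outer loop
vertex -3.512 -1.758 -2.212
vertex -4.26 -0.249 -1.828
vertex -4.598 -1.141 -2.489
endloop
endfacet
facet normal -0.849 0.483 -0.215
outer loop
vertex -4.598 -1.141 -2.489
vertex -3.748 0.238 -2.748
vertex -4.087 -0.653 -3.409
endloop
endfacet
facet normal -0.291 -0.769 -0.570
outer loop
vertex -4.087 -0.653 -3.409
vertex -3.512 -1.758 -2.212
vertex -4.598 -1.141 -2.489
endloop
endfacet
facet normal 0.292 0.769 0.569
outer loop
vertex -4.26 -0.249 -1.828
vertex -2.662 -0.379 -2.471
vertex -3.748 0.238 -2.748
endloop
endfacet
facet normal -0.441 -0.420 0.793
outer loop
vertex -3.173 -0.867 -1.551
vertex -4.26 -0.249 -1.828
vertex -3.512 -1.758 -2.212
endloop
endfacet
facet normal 0.292 0.768 0.570
outer loop
vertex -3.173 -0.867 -1.551
vertex -2.662 -0.379 -2.471
vertex -4.26 -0.249 -1.828
endloop
endfacet
facet normal 0.441 0.420 -0.793
outer loop
vertex -3.748 0.238 -2.748
vertex -2.662 -0.379 -2.471
vertex -4.087 -0.653 -3.409
endloop
endfacet
facet normal -0.292 -0.769 -0.569
outer loop
vertex -3.0 -1.271 -3.132
vertex -3.512 -1.758 -2.212
vertex -4.087 -0.653 -3.409
endloop
endfacet
facet normal 0.441 0.420 -0.793
outer loop
vertex -4.087 -0.653 -3.409
vertex -2.662 -0.379 -2.471
vertex -3.0 -1.271 -3.132
endloop
endfacet
facet normal 0.848 -0.483 0.216
outer loop
vertex -3.0 -1.271 -3.132
vertex -3.173 -0.867 -1.551
vertex -3.512 -1.758 -2.212
endloop
endfacet
facet normal 0.849 -0.482 0.216
outer loop
vertex -2.662 -0.379 -2.471
vertex -3.173 -0.867 -1.551
vertex -3.0 -1.271 -3.132
endloop
endfacet

endsolid


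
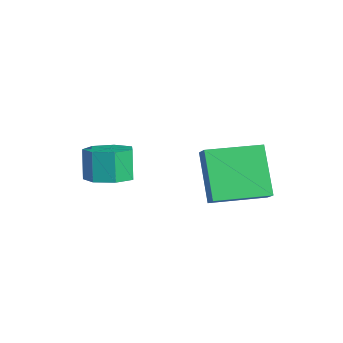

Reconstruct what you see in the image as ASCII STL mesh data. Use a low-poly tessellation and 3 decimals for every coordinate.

solid 
facet normal -0.758 0.095 -0.646
outer loop
vertex -1.193 1.352 1.608
vertex -0.89 3.389 1.553
vertex 0.149 1.109 -0.002
endloop
endfacet
facet normal -0.147 -0.989 0.027
outer loop
vertex 0.77 1.031 0.527
vertex -1.193 1.352 1.608
vertex 0.149 1.109 -0.002
endloop
endfacet
facet normal -0.758 0.095 -0.646
outer loop
vertex 0.149 1.109 -0.002
vertex -0.89 3.389 1.553
vertex 0.452 3.146 -0.057
endloop
endfacet
facet normal 0.636 -0.115 -0.763
outer loop
vertex 0.452 3.146 -0.057
vertex 0.77 1.031 0.527
vertex 0.149 1.109 -0.002
endloop
endfacet
facet normal -0.636 0.115 0.763
outer loop
vertex -1.193 1.352 1.608
vertex -0.269 3.311 2.082
vertex -0.89 3.389 1.553
endloop
endfacet
facet normal -0.147 -0.989 0.027
outer loop
vertex -0.572 1.274 2.137
vertex -1.193 1.352 1.608
vertex 0.77 1.031 0.527
endloop
endfacet
facet normal -0.636 0.115 0.763
outer loop
vertex -0.572 1.274 2.137
vertex -0.269 3.311 2.082
vertex -1.193 1.352 1.608
endloop
endfacet
facet normal 0.147 0.989 -0.027
outer loop
vertex -0.89 3.389 1.553
vertex -0.269 3.311 2.082
vertex 0.452 3.146 -0.057
endloop
endfacet
facet normal 0.636 -0.115 -0.763
outer loop
vertex 1.073 3.068 0.472
vertex 0.77 1.031 0.527
vertex 0.452 3.146 -0.057
endloop
endfacet
facet normal 0.147 0.989 -0.027
outer loop
vertex 0.452 3.146 -0.057
vertex -0.269 3.311 2.082
vertex 1.073 3.068 0.472
endloop
endfacet
facet normal 0.758 -0.095 0.646
outer loop
vertex 1.073 3.068 0.472
vertex -0.572 1.274 2.137
vertex 0.77 1.031 0.527
endloop
endfacet
facet normal 0.758 -0.095 0.646
outer loop
vertex -0.269 3.311 2.082
vertex -0.572 1.274 2.137
vertex 1.073 3.068 0.472
endloop
endfacet
facet normal 0.364 -0.124 -0.923
outer loop
vertex -1.657 -1.474 0.528
vertex -2.479 -1.399 0.194
vertex -1.88 -0.758 0.344
endloop
endfacet
facet normal 0.885 0.353 0.302
outer loop
vertex -1.657 -1.474 0.528
vertex -1.88 -0.758 0.344
vertex -2.12 -1.316 1.7
endloop
endfacet
facet normal 0.886 0.352 0.302
outer loop
vertex -2.12 -1.316 1.7
vertex -1.88 -0.758 0.344
vertex -2.342 -0.6 1.516
endloop
endfacet
facet normal -0.364 0.124 0.923
outer loop
vertex -2.12 -1.316 1.7
vertex -2.342 -0.6 1.516
vertex -2.941 -1.241 1.366
endloop
endfacet
facet normal 0.365 -0.125 -0.923
outer loop
vertex -1.88 -0.758 0.344
vertex -2.479 -1.399 0.194
vertex -2.554 -0.525 0.046
endloop
endfacet
facet normal 0.326 0.945 0.001
outer loop
vertex -1.88 -0.758 0.344
vertex -2.554 -0.525 0.046
vertex -2.342 -0.6 1.516
endloop
endfacet
facet normal 0.328 0.945 0.001
outer loop
vertex -2.342 -0.6 1.516
vertex -2.554 -0.525 0.046
vertex -3.016 -0.366 1.219
endloop
endfacet
facet normal -0.364 0.124 0.923
outer loop
vertex -2.342 -0.6 1.516
vertex -3.016 -0.366 1.219
vertex -2.941 -1.241 1.366
endloop
endfacet
facet normal 0.364 -0.125 -0.923
outer loop
vertex -2.554 -0.525 0.046
vertex -2.479 -1.399 0.194
vertex -3.171 -0.95 -0.14
endloop
endfacet
facet normal -0.478 0.825 -0.300
outer loop
vertex -2.554 -0.525 0.046
vertex -3.171 -0.95 -0.14
vertex -3.016 -0.366 1.219
endloop
endfacet
facet normal -0.479 0.825 -0.300
outer loop
vertex -3.016 -0.366 1.219
vertex -3.171 -0.95 -0.14
vertex -3.633 -0.792 1.032
endloop
endfacet
facet normal -0.365 0.124 0.923
outer loop
vertex -3.016 -0.366 1.219
vertex -3.633 -0.792 1.032
vertex -2.941 -1.241 1.366
endloop
endfacet
facet normal 0.365 -0.124 -0.923
outer loop
vertex -3.171 -0.95 -0.14
vertex -2.479 -1.399 0.194
vertex -3.267 -1.713 -0.075
endloop
endfacet
facet normal -0.923 0.084 -0.375
outer loop
vertex -3.171 -0.95 -0.14
vertex -3.267 -1.713 -0.075
vertex -3.633 -0.792 1.032
endloop
endfacet
facet normal -0.923 0.084 -0.375
outer loop
vertex -3.633 -0.792 1.032
vertex -3.267 -1.713 -0.075
vertex -3.729 -1.555 1.097
endloop
endfacet
facet normal -0.365 0.124 0.923
outer loop
vertex -3.633 -0.792 1.032
vertex -3.729 -1.555 1.097
vertex -2.941 -1.241 1.366
endloop
endfacet
facet normal 0.365 -0.125 -0.923
outer loop
vertex -3.267 -1.713 -0.075
vertex -2.479 -1.399 0.194
vertex -2.77 -2.24 0.193
endloop
endfacet
facet normal -0.673 -0.720 -0.168
outer loop
vertex -3.267 -1.713 -0.075
vertex -2.77 -2.24 0.193
vertex -3.729 -1.555 1.097
endloop
endfacet
facet normal -0.673 -0.720 -0.168
outer loop
vertex -3.729 -1.555 1.097
vertex -2.77 -2.24 0.193
vertex -3.232 -2.082 1.365
endloop
endfacet
facet normal -0.365 0.125 0.923
outer loop
vertex -3.729 -1.555 1.097
vertex -3.232 -2.082 1.365
vertex -2.941 -1.241 1.366
endloop
endfacet
facet normal 0.364 -0.125 -0.923
outer loop
vertex -2.77 -2.24 0.193
vertex -2.479 -1.399 0.194
vertex -2.053 -2.134 0.461
endloop
endfacet
facet normal 0.083 -0.983 0.165
outer loop
vertex -2.77 -2.24 0.193
vertex -2.053 -2.134 0.461
vertex -3.232 -2.082 1.365
endloop
endfacet
facet normal 0.084 -0.983 0.165
outer loop
vertex -3.232 -2.082 1.365
vertex -2.053 -2.134 0.461
vertex -2.516 -1.976 1.633
endloop
endfacet
facet normal -0.364 0.125 0.923
outer loop
vertex -3.232 -2.082 1.365
vertex -2.516 -1.976 1.633
vertex -2.941 -1.241 1.366
endloop
endfacet
facet normal 0.364 -0.125 -0.923
outer loop
vertex -2.053 -2.134 0.461
vertex -2.479 -1.399 0.194
vertex -1.657 -1.474 0.528
endloop
endfacet
facet normal 0.778 -0.505 0.375
outer loop
vertex -2.053 -2.134 0.461
vertex -1.657 -1.474 0.528
vertex -2.516 -1.976 1.633
endloop
endfacet
facet normal 0.778 -0.505 0.375
outer loop
vertex -2.516 -1.976 1.633
vertex -1.657 -1.474 0.528
vertex -2.12 -1.316 1.7
endloop
endfacet
facet normal -0.364 0.125 0.923
outer loop
vertex -2.516 -1.976 1.633
vertex -2.12 -1.316 1.7
vertex -2.941 -1.241 1.366
endloop
endfacet

endsolid
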